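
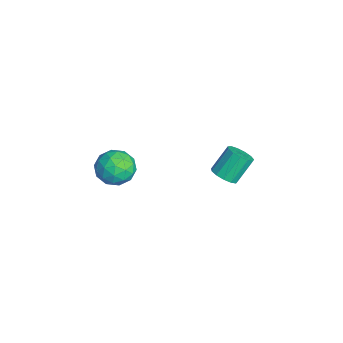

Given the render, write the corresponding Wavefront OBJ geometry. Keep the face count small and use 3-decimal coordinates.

v 1.943 3.078 -4.22
v 2.702 2.903 -3.811
v 2.176 3.948 -2.39
v 1.417 4.122 -2.8
v 2.78 3.311 -4.082
v 2.254 4.355 -2.661
v 2.592 3.645 -4.397
v 2.066 4.689 -2.976
v 2.198 3.799 -4.656
v 1.672 4.843 -3.235
v 1.723 3.724 -4.776
v 1.197 4.768 -3.356
v 1.318 3.443 -4.721
v 0.792 4.488 -3.3
v 1.111 3.047 -4.506
v 0.585 4.092 -3.085
v 1.168 2.661 -4.201
v 0.642 3.705 -2.78
v 1.472 2.407 -3.902
v 0.945 3.451 -2.481
v 1.924 2.366 -3.704
v 1.398 3.41 -2.283
v 2.383 2.551 -3.67
v 1.857 3.595 -2.249
v 3.63 -2.296 -0.802
v 4.396 -2.939 -1.519
v 3.584 -3.801 0.499
v 4.35 -4.444 -0.218
v 4.755 -3.444 0.373
v 4.783 -2.513 -0.432
v 3.197 -4.227 -0.588
v 3.225 -3.296 -1.393
v 4.128 -4.132 -1.387
v 5.091 -3.649 -0.793
v 2.889 -3.091 -0.227
v 3.852 -2.608 0.367
v 4.017 -2.485 -1.275
v 3.963 -4.255 0.255
v 4.201 -3.667 0.602
v 4.651 -4.045 0.181
v 4.245 -2.235 -0.636
v 4.695 -2.613 -1.057
v 4.906 -2.91 0.055
v 3.285 -4.127 0.037
v 3.735 -4.505 -0.384
v 3.329 -2.695 -1.201
v 3.779 -3.073 -1.622
v 3.074 -3.83 -1.075
v 4.31 -3.565 -1.619
v 4.282 -4.45 -0.853
v 3.605 -4.322 -1.071
v 3.622 -3.775 -1.544
v 4.875 -3.28 -1.27
v 4.848 -4.165 -0.504
v 5.086 -3.577 -0.158
v 5.103 -3.03 -0.63
v 4.718 -3.982 -1.192
v 3.132 -2.575 -0.516
v 3.105 -3.46 0.25
v 2.877 -3.71 -0.39
v 2.894 -3.163 -0.862
v 3.698 -2.29 -0.167
v 3.67 -3.175 0.599
v 4.358 -2.965 0.524
v 4.375 -2.418 0.051
v 3.262 -2.758 0.172
f 2 1 5
f 2 5 3
f 3 5 6
f 3 6 4
f 5 1 7
f 5 7 6
f 6 7 8
f 6 8 4
f 7 1 9
f 7 9 8
f 8 9 10
f 8 10 4
f 9 1 11
f 9 11 10
f 10 11 12
f 10 12 4
f 11 1 13
f 11 13 12
f 12 13 14
f 12 14 4
f 13 1 15
f 13 15 14
f 14 15 16
f 14 16 4
f 15 1 17
f 15 17 16
f 16 17 18
f 16 18 4
f 17 1 19
f 17 19 18
f 18 19 20
f 18 20 4
f 19 1 21
f 19 21 20
f 20 21 22
f 20 22 4
f 21 1 23
f 21 23 22
f 22 23 24
f 22 24 4
f 23 1 2
f 23 2 24
f 24 2 3
f 24 3 4
f 25 62 41
f 62 36 65
f 41 65 30
f 62 65 41
f 25 41 37
f 41 30 42
f 37 42 26
f 41 42 37
f 25 37 46
f 37 26 47
f 46 47 32
f 37 47 46
f 25 46 58
f 46 32 61
f 58 61 35
f 46 61 58
f 25 58 62
f 58 35 66
f 62 66 36
f 58 66 62
f 26 42 53
f 42 30 56
f 53 56 34
f 42 56 53
f 30 65 43
f 65 36 64
f 43 64 29
f 65 64 43
f 36 66 63
f 66 35 59
f 63 59 27
f 66 59 63
f 35 61 60
f 61 32 48
f 60 48 31
f 61 48 60
f 32 47 52
f 47 26 49
f 52 49 33
f 47 49 52
f 28 54 40
f 54 34 55
f 40 55 29
f 54 55 40
f 28 40 38
f 40 29 39
f 38 39 27
f 40 39 38
f 28 38 45
f 38 27 44
f 45 44 31
f 38 44 45
f 28 45 50
f 45 31 51
f 50 51 33
f 45 51 50
f 28 50 54
f 50 33 57
f 54 57 34
f 50 57 54
f 29 55 43
f 55 34 56
f 43 56 30
f 55 56 43
f 27 39 63
f 39 29 64
f 63 64 36
f 39 64 63
f 31 44 60
f 44 27 59
f 60 59 35
f 44 59 60
f 33 51 52
f 51 31 48
f 52 48 32
f 51 48 52
f 34 57 53
f 57 33 49
f 53 49 26
f 57 49 53



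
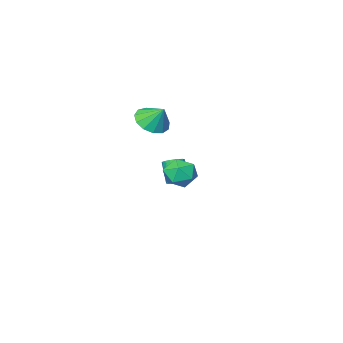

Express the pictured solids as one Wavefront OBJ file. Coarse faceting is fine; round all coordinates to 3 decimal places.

v 3.759 3.974 2.725
v 4.542 3.568 2.524
v 3.158 2.672 3.016
v 3.941 2.266 2.815
v 3.874 2.777 3.558
v 4.245 3.581 3.379
v 3.455 2.659 2.161
v 3.826 3.463 1.982
v 4.354 2.755 2.176
v 4.613 2.828 3.039
v 3.087 3.412 2.501
v 3.346 3.485 3.364
v 0.356 -2.673 -0.986
v 0.777 -2.359 -0.717
v 0.584 -3.093 0.436
v 0.164 -3.407 0.166
v 0.575 -2.228 -0.667
v 0.383 -2.962 0.486
v 0.336 -2.174 -0.672
v 0.144 -2.908 0.481
v 0.1 -2.206 -0.732
v -0.092 -2.94 0.421
v -0.091 -2.319 -0.836
v -0.283 -3.053 0.317
v -0.205 -2.493 -0.966
v -0.398 -3.227 0.187
v -0.223 -2.698 -1.099
v -0.415 -3.432 0.054
v -0.14 -2.899 -1.213
v -0.332 -3.633 -0.06
v 0.029 -3.061 -1.288
v -0.163 -3.795 -0.135
v 0.254 -3.156 -1.31
v 0.062 -3.889 -0.158
v 0.497 -3.167 -1.277
v 0.305 -3.901 -0.124
v 0.716 -3.093 -1.194
v 0.523 -3.826 -0.041
v 0.872 -2.946 -1.074
v 0.68 -3.68 0.079
v 0.939 -2.752 -0.94
v 0.747 -3.486 0.213
v 0.905 -2.545 -0.813
v 0.713 -3.278 0.34
v 1.475 -3.285 3.325
v 2.449 -3.177 3.464
v 1.245 -2.515 4.335
v 2.294 -2.769 3.118
v 1.878 -2.524 2.837
v 1.335 -2.521 2.711
v 0.836 -2.76 2.78
v 0.539 -3.166 3.023
v 0.54 -3.61 3.361
v 0.838 -3.95 3.688
v 1.337 -4.079 3.899
v 1.88 -3.956 3.929
v 2.295 -3.62 3.767
f 1 12 6
f 1 6 2
f 1 2 8
f 1 8 11
f 1 11 12
f 2 6 10
f 6 12 5
f 12 11 3
f 11 8 7
f 8 2 9
f 4 10 5
f 4 5 3
f 4 3 7
f 4 7 9
f 4 9 10
f 5 10 6
f 3 5 12
f 7 3 11
f 9 7 8
f 10 9 2
f 14 13 17
f 14 17 15
f 15 17 18
f 15 18 16
f 17 13 19
f 17 19 18
f 18 19 20
f 18 20 16
f 19 13 21
f 19 21 20
f 20 21 22
f 20 22 16
f 21 13 23
f 21 23 22
f 22 23 24
f 22 24 16
f 23 13 25
f 23 25 24
f 24 25 26
f 24 26 16
f 25 13 27
f 25 27 26
f 26 27 28
f 26 28 16
f 27 13 29
f 27 29 28
f 28 29 30
f 28 30 16
f 29 13 31
f 29 31 30
f 30 31 32
f 30 32 16
f 31 13 33
f 31 33 32
f 32 33 34
f 32 34 16
f 33 13 35
f 33 35 34
f 34 35 36
f 34 36 16
f 35 13 37
f 35 37 36
f 36 37 38
f 36 38 16
f 37 13 39
f 37 39 38
f 38 39 40
f 38 40 16
f 39 13 41
f 39 41 40
f 40 41 42
f 40 42 16
f 41 13 43
f 41 43 42
f 42 43 44
f 42 44 16
f 43 13 14
f 43 14 44
f 44 14 15
f 44 15 16
f 46 45 48
f 46 48 47
f 48 45 49
f 48 49 47
f 49 45 50
f 49 50 47
f 50 45 51
f 50 51 47
f 51 45 52
f 51 52 47
f 52 45 53
f 52 53 47
f 53 45 54
f 53 54 47
f 54 45 55
f 54 55 47
f 55 45 56
f 55 56 47
f 56 45 57
f 56 57 47
f 57 45 46
f 57 46 47



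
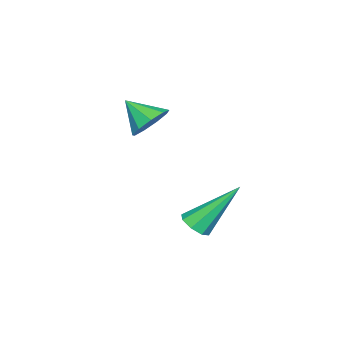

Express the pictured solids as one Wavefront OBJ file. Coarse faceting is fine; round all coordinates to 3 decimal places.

v -3.903 -2.54 2.184
v -3.322 -2.223 2.652
v -3.997 -3.54 2.976
v -3.819 -2.044 2.819
v -4.355 -2.097 2.689
v -4.68 -2.357 2.322
v -4.641 -2.702 1.891
v -4.256 -2.972 1.597
v -3.707 -3.039 1.577
v -3.249 -2.873 1.841
v -3.097 -2.551 2.265
v -0.782 0.628 -0.157
v -0.402 0.381 0.205
v -1.558 1.772 1.437
v -0.243 0.751 0.017
v -0.4 1.048 -0.273
v -0.781 1.099 -0.495
v -1.162 0.874 -0.519
v -1.321 0.505 -0.331
v -1.165 0.207 -0.041
v -0.784 0.156 0.181
f 2 1 4
f 2 4 3
f 4 1 5
f 4 5 3
f 5 1 6
f 5 6 3
f 6 1 7
f 6 7 3
f 7 1 8
f 7 8 3
f 8 1 9
f 8 9 3
f 9 1 10
f 9 10 3
f 10 1 11
f 10 11 3
f 11 1 2
f 11 2 3
f 13 12 15
f 13 15 14
f 15 12 16
f 15 16 14
f 16 12 17
f 16 17 14
f 17 12 18
f 17 18 14
f 18 12 19
f 18 19 14
f 19 12 20
f 19 20 14
f 20 12 21
f 20 21 14
f 21 12 13
f 21 13 14



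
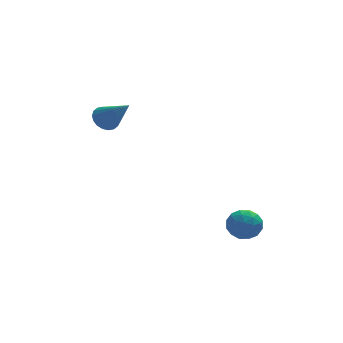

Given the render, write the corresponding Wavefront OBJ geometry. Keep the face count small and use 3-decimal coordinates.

v -3.357 4.072 2.195
v -3.059 3.679 1.657
v -2.523 2.828 3.565
v -2.83 3.901 1.719
v -2.706 4.157 1.876
v -2.71 4.396 2.096
v -2.843 4.571 2.335
v -3.077 4.647 2.547
v -3.367 4.609 2.689
v -3.655 4.465 2.733
v -3.884 4.243 2.671
v -4.008 3.987 2.514
v -4.003 3.748 2.294
v -3.871 3.573 2.054
v -3.636 3.497 1.843
v -3.347 3.535 1.701
v 1.096 -1.547 -1.512
v 1.923 -1.368 -1.724
v 1.157 -2.732 -2.276
v 1.984 -2.553 -2.488
v 1.781 -2.771 -1.668
v 1.743 -2.039 -1.195
v 1.337 -2.061 -2.805
v 1.299 -1.329 -2.332
v 2.072 -1.686 -2.523
v 2.347 -2.125 -1.82
v 0.733 -1.975 -2.18
v 1.008 -2.414 -1.477
v 1.504 -1.353 -1.551
v 1.576 -2.747 -2.449
v 1.456 -2.875 -1.967
v 1.943 -2.77 -2.092
v 1.398 -1.747 -1.24
v 1.885 -1.642 -1.365
v 1.801 -2.467 -1.332
v 1.195 -2.458 -2.635
v 1.682 -2.353 -2.76
v 1.137 -1.33 -1.908
v 1.624 -1.225 -2.033
v 1.279 -1.633 -2.668
v 2.078 -1.435 -2.145
v 2.114 -2.132 -2.594
v 1.733 -1.843 -2.78
v 1.711 -1.412 -2.502
v 2.24 -1.693 -1.732
v 2.275 -2.39 -2.181
v 2.156 -2.518 -1.699
v 2.134 -2.087 -1.421
v 2.327 -1.88 -2.201
v 0.805 -1.71 -1.819
v 0.84 -2.407 -2.268
v 0.946 -2.013 -2.579
v 0.924 -1.582 -2.301
v 0.966 -1.968 -1.406
v 1.002 -2.665 -1.855
v 1.369 -2.688 -1.498
v 1.347 -2.257 -1.22
v 0.753 -2.22 -1.799
f 2 1 4
f 2 4 3
f 4 1 5
f 4 5 3
f 5 1 6
f 5 6 3
f 6 1 7
f 6 7 3
f 7 1 8
f 7 8 3
f 8 1 9
f 8 9 3
f 9 1 10
f 9 10 3
f 10 1 11
f 10 11 3
f 11 1 12
f 11 12 3
f 12 1 13
f 12 13 3
f 13 1 14
f 13 14 3
f 14 1 15
f 14 15 3
f 15 1 16
f 15 16 3
f 16 1 2
f 16 2 3
f 17 54 33
f 54 28 57
f 33 57 22
f 54 57 33
f 17 33 29
f 33 22 34
f 29 34 18
f 33 34 29
f 17 29 38
f 29 18 39
f 38 39 24
f 29 39 38
f 17 38 50
f 38 24 53
f 50 53 27
f 38 53 50
f 17 50 54
f 50 27 58
f 54 58 28
f 50 58 54
f 18 34 45
f 34 22 48
f 45 48 26
f 34 48 45
f 22 57 35
f 57 28 56
f 35 56 21
f 57 56 35
f 28 58 55
f 58 27 51
f 55 51 19
f 58 51 55
f 27 53 52
f 53 24 40
f 52 40 23
f 53 40 52
f 24 39 44
f 39 18 41
f 44 41 25
f 39 41 44
f 20 46 32
f 46 26 47
f 32 47 21
f 46 47 32
f 20 32 30
f 32 21 31
f 30 31 19
f 32 31 30
f 20 30 37
f 30 19 36
f 37 36 23
f 30 36 37
f 20 37 42
f 37 23 43
f 42 43 25
f 37 43 42
f 20 42 46
f 42 25 49
f 46 49 26
f 42 49 46
f 21 47 35
f 47 26 48
f 35 48 22
f 47 48 35
f 19 31 55
f 31 21 56
f 55 56 28
f 31 56 55
f 23 36 52
f 36 19 51
f 52 51 27
f 36 51 52
f 25 43 44
f 43 23 40
f 44 40 24
f 43 40 44
f 26 49 45
f 49 25 41
f 45 41 18
f 49 41 45



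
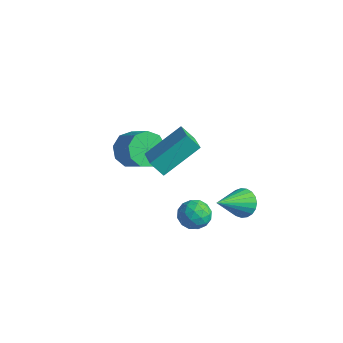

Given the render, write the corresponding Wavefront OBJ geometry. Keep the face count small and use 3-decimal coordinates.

v 2.026 2.657 -0.535
v 2.475 3.21 -0.919
v 2.285 1.79 -1.481
v 2.734 2.343 -1.865
v 2.989 2.031 -1.163
v 2.829 2.567 -0.578
v 1.931 2.433 -1.822
v 1.771 2.969 -1.237
v 2.416 3.072 -1.714
v 3.071 2.823 -1.307
v 1.689 2.177 -1.093
v 2.344 1.928 -0.686
v 2.227 3.01 -0.643
v 2.533 1.99 -1.757
v 2.682 1.807 -1.344
v 2.947 2.132 -1.569
v 2.436 2.632 -0.443
v 2.7 2.957 -0.669
v 3.002 2.264 -0.813
v 2.06 2.043 -1.731
v 2.324 2.368 -1.957
v 1.813 2.868 -0.831
v 2.078 3.193 -1.056
v 1.758 2.736 -1.587
v 2.457 3.254 -1.337
v 2.61 2.744 -1.893
v 2.137 2.797 -1.868
v 2.043 3.112 -1.524
v 2.842 3.108 -1.097
v 2.994 2.598 -1.654
v 3.144 2.414 -1.241
v 3.05 2.729 -0.897
v 2.807 3.026 -1.565
v 1.766 2.402 -0.746
v 1.918 1.892 -1.303
v 1.71 2.271 -1.503
v 1.616 2.586 -1.159
v 2.15 2.256 -0.507
v 2.303 1.746 -1.063
v 2.717 1.888 -0.876
v 2.623 2.203 -0.532
v 1.953 1.974 -0.835
v -2.568 3.662 -0.738
v -1.988 3.464 -1.476
v -0.811 3.279 -0.5
v -1.392 3.478 0.238
v -1.986 4.109 -1.356
v -0.809 3.925 -0.38
v -2.257 4.546 -0.947
v -1.08 4.361 0.029
v -2.674 4.569 -0.44
v -1.497 4.384 0.536
v -3.041 4.167 -0.072
v -1.864 3.983 0.903
v -3.188 3.53 -0.016
v -2.011 3.345 0.96
v -3.044 2.954 -0.298
v -1.867 2.77 0.678
v -2.678 2.71 -0.785
v -1.501 2.525 0.191
v -2.261 2.911 -1.251
v -1.084 2.727 -0.275
v 0.272 1.917 1.524
v 0.854 3.645 2.682
v -0.775 2.677 0.916
v -0.193 4.405 2.074
v 0.853 2.175 0.846
v 1.435 3.903 2.004
v -0.194 2.935 0.238
v 0.388 4.663 1.396
v 3.462 4.46 -1.086
v 3.779 4.034 -1.63
v 3.318 2.88 0.066
v 4.031 4.13 -1.467
v 4.186 4.283 -1.237
v 4.215 4.467 -0.982
v 4.114 4.649 -0.744
v 3.901 4.799 -0.566
v 3.611 4.89 -0.478
v 3.296 4.907 -0.494
v 3.01 4.846 -0.613
v 2.802 4.718 -0.814
v 2.708 4.546 -1.062
v 2.744 4.359 -1.314
v 2.905 4.189 -1.526
v 3.162 4.066 -1.663
v 3.471 4.011 -1.7
f 1 38 17
f 38 12 41
f 17 41 6
f 38 41 17
f 1 17 13
f 17 6 18
f 13 18 2
f 17 18 13
f 1 13 22
f 13 2 23
f 22 23 8
f 13 23 22
f 1 22 34
f 22 8 37
f 34 37 11
f 22 37 34
f 1 34 38
f 34 11 42
f 38 42 12
f 34 42 38
f 2 18 29
f 18 6 32
f 29 32 10
f 18 32 29
f 6 41 19
f 41 12 40
f 19 40 5
f 41 40 19
f 12 42 39
f 42 11 35
f 39 35 3
f 42 35 39
f 11 37 36
f 37 8 24
f 36 24 7
f 37 24 36
f 8 23 28
f 23 2 25
f 28 25 9
f 23 25 28
f 4 30 16
f 30 10 31
f 16 31 5
f 30 31 16
f 4 16 14
f 16 5 15
f 14 15 3
f 16 15 14
f 4 14 21
f 14 3 20
f 21 20 7
f 14 20 21
f 4 21 26
f 21 7 27
f 26 27 9
f 21 27 26
f 4 26 30
f 26 9 33
f 30 33 10
f 26 33 30
f 5 31 19
f 31 10 32
f 19 32 6
f 31 32 19
f 3 15 39
f 15 5 40
f 39 40 12
f 15 40 39
f 7 20 36
f 20 3 35
f 36 35 11
f 20 35 36
f 9 27 28
f 27 7 24
f 28 24 8
f 27 24 28
f 10 33 29
f 33 9 25
f 29 25 2
f 33 25 29
f 44 43 47
f 44 47 45
f 45 47 48
f 45 48 46
f 47 43 49
f 47 49 48
f 48 49 50
f 48 50 46
f 49 43 51
f 49 51 50
f 50 51 52
f 50 52 46
f 51 43 53
f 51 53 52
f 52 53 54
f 52 54 46
f 53 43 55
f 53 55 54
f 54 55 56
f 54 56 46
f 55 43 57
f 55 57 56
f 56 57 58
f 56 58 46
f 57 43 59
f 57 59 58
f 58 59 60
f 58 60 46
f 59 43 61
f 59 61 60
f 60 61 62
f 60 62 46
f 61 43 44
f 61 44 62
f 62 44 45
f 62 45 46
f 64 66 63
f 67 64 63
f 63 66 65
f 65 67 63
f 64 70 66
f 68 64 67
f 68 70 64
f 66 70 65
f 69 67 65
f 65 70 69
f 69 68 67
f 70 68 69
f 72 71 74
f 72 74 73
f 74 71 75
f 74 75 73
f 75 71 76
f 75 76 73
f 76 71 77
f 76 77 73
f 77 71 78
f 77 78 73
f 78 71 79
f 78 79 73
f 79 71 80
f 79 80 73
f 80 71 81
f 80 81 73
f 81 71 82
f 81 82 73
f 82 71 83
f 82 83 73
f 83 71 84
f 83 84 73
f 84 71 85
f 84 85 73
f 85 71 86
f 85 86 73
f 86 71 87
f 86 87 73
f 87 71 72
f 87 72 73



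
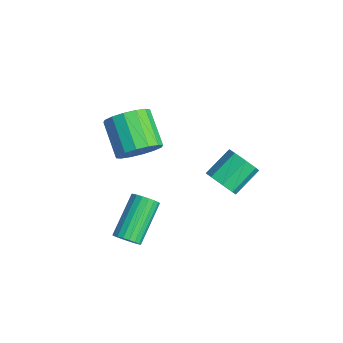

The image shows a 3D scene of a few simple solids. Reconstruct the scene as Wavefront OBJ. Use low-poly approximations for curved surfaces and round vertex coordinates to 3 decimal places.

v -1.422 -2.429 2.085
v -1.021 -1.821 2.663
v -2.417 -1.823 3.633
v -2.818 -2.431 3.055
v -1.248 -1.551 2.336
v -2.645 -1.552 3.306
v -1.522 -1.516 1.942
v -2.919 -1.517 2.912
v -1.769 -1.726 1.586
v -3.166 -1.727 2.556
v -1.923 -2.124 1.364
v -3.319 -2.126 2.333
v -1.943 -2.604 1.335
v -3.339 -2.606 2.304
v -1.823 -3.037 1.507
v -3.219 -3.039 2.477
v -1.595 -3.308 1.834
v -2.992 -3.309 2.804
v -1.321 -3.343 2.228
v -2.718 -3.344 3.198
v -1.074 -3.133 2.584
v -2.471 -3.134 3.554
v -0.921 -2.734 2.807
v -2.317 -2.736 3.776
v -0.901 -2.254 2.836
v -2.297 -2.256 3.805
v -0.335 -3.394 -2.144
v 0.073 -3.423 -1.733
v -1.016 -2.235 -0.566
v -1.425 -2.206 -0.976
v 0.147 -3.218 -1.872
v -0.943 -2.031 -0.705
v 0.124 -3.049 -2.066
v -0.965 -1.861 -0.898
v 0.011 -2.947 -2.274
v -1.078 -1.76 -1.107
v -0.17 -2.934 -2.457
v -1.26 -1.747 -1.29
v -0.385 -3.012 -2.578
v -1.475 -1.825 -1.411
v -0.589 -3.166 -2.613
v -1.679 -1.979 -1.445
v -0.744 -3.365 -2.554
v -1.833 -2.177 -1.387
v -0.817 -3.569 -2.415
v -1.907 -2.382 -1.248
v -0.795 -3.739 -2.222
v -1.884 -2.551 -1.054
v -0.682 -3.84 -2.013
v -1.771 -2.653 -0.846
v -0.5 -3.853 -1.83
v -1.59 -2.666 -0.663
v -0.285 -3.775 -1.709
v -1.375 -2.588 -0.542
v -0.081 -3.621 -1.675
v -1.171 -2.434 -0.507
v -0.227 0.405 0.16
v 0.483 0.59 0.249
v 0.098 1.701 1.009
v -0.613 1.515 0.92
v 0.254 0.826 -0.212
v -0.131 1.937 0.548
v -0.257 0.815 -0.455
v -0.642 1.926 0.305
v -0.751 0.564 -0.338
v -1.136 1.675 0.422
v -0.938 0.219 0.071
v -1.323 1.33 0.831
v -0.709 -0.017 0.532
v -1.094 1.094 1.292
v -0.198 -0.006 0.775
v -0.583 1.105 1.535
v 0.296 0.245 0.658
v -0.089 1.356 1.418
f 2 1 5
f 2 5 3
f 3 5 6
f 3 6 4
f 5 1 7
f 5 7 6
f 6 7 8
f 6 8 4
f 7 1 9
f 7 9 8
f 8 9 10
f 8 10 4
f 9 1 11
f 9 11 10
f 10 11 12
f 10 12 4
f 11 1 13
f 11 13 12
f 12 13 14
f 12 14 4
f 13 1 15
f 13 15 14
f 14 15 16
f 14 16 4
f 15 1 17
f 15 17 16
f 16 17 18
f 16 18 4
f 17 1 19
f 17 19 18
f 18 19 20
f 18 20 4
f 19 1 21
f 19 21 20
f 20 21 22
f 20 22 4
f 21 1 23
f 21 23 22
f 22 23 24
f 22 24 4
f 23 1 25
f 23 25 24
f 24 25 26
f 24 26 4
f 25 1 2
f 25 2 26
f 26 2 3
f 26 3 4
f 28 27 31
f 28 31 29
f 29 31 32
f 29 32 30
f 31 27 33
f 31 33 32
f 32 33 34
f 32 34 30
f 33 27 35
f 33 35 34
f 34 35 36
f 34 36 30
f 35 27 37
f 35 37 36
f 36 37 38
f 36 38 30
f 37 27 39
f 37 39 38
f 38 39 40
f 38 40 30
f 39 27 41
f 39 41 40
f 40 41 42
f 40 42 30
f 41 27 43
f 41 43 42
f 42 43 44
f 42 44 30
f 43 27 45
f 43 45 44
f 44 45 46
f 44 46 30
f 45 27 47
f 45 47 46
f 46 47 48
f 46 48 30
f 47 27 49
f 47 49 48
f 48 49 50
f 48 50 30
f 49 27 51
f 49 51 50
f 50 51 52
f 50 52 30
f 51 27 53
f 51 53 52
f 52 53 54
f 52 54 30
f 53 27 55
f 53 55 54
f 54 55 56
f 54 56 30
f 55 27 28
f 55 28 56
f 56 28 29
f 56 29 30
f 58 57 61
f 58 61 59
f 59 61 62
f 59 62 60
f 61 57 63
f 61 63 62
f 62 63 64
f 62 64 60
f 63 57 65
f 63 65 64
f 64 65 66
f 64 66 60
f 65 57 67
f 65 67 66
f 66 67 68
f 66 68 60
f 67 57 69
f 67 69 68
f 68 69 70
f 68 70 60
f 69 57 71
f 69 71 70
f 70 71 72
f 70 72 60
f 71 57 73
f 71 73 72
f 72 73 74
f 72 74 60
f 73 57 58
f 73 58 74
f 74 58 59
f 74 59 60



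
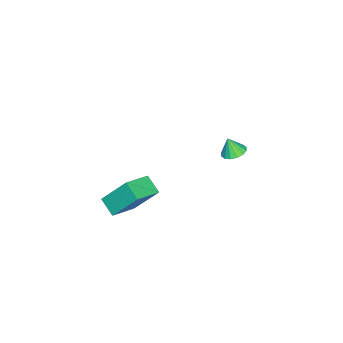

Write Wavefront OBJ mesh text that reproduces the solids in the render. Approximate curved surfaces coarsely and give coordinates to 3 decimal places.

v 3.275 -2.953 -2.989
v 3.08 -1.728 -1.42
v 1.837 -2.444 -3.564
v 1.643 -1.219 -1.995
v 3.777 -2.161 -3.545
v 3.583 -0.936 -1.976
v 2.34 -1.652 -4.12
v 2.145 -0.427 -2.551
v -3.748 1.206 -3.994
v -3.113 0.956 -4.095
v -3.732 0.854 -3.026
v -3.063 1.289 -3.975
v -3.197 1.599 -3.86
v -3.478 1.804 -3.78
v -3.832 1.849 -3.759
v -4.163 1.722 -3.8
v -4.383 1.456 -3.893
v -4.432 1.123 -4.013
v -4.299 0.813 -4.128
v -4.017 0.608 -4.207
v -3.663 0.563 -4.229
v -3.332 0.69 -4.188
f 2 4 1
f 5 2 1
f 1 4 3
f 3 5 1
f 2 8 4
f 6 2 5
f 6 8 2
f 4 8 3
f 7 5 3
f 3 8 7
f 7 6 5
f 8 6 7
f 10 9 12
f 10 12 11
f 12 9 13
f 12 13 11
f 13 9 14
f 13 14 11
f 14 9 15
f 14 15 11
f 15 9 16
f 15 16 11
f 16 9 17
f 16 17 11
f 17 9 18
f 17 18 11
f 18 9 19
f 18 19 11
f 19 9 20
f 19 20 11
f 20 9 21
f 20 21 11
f 21 9 22
f 21 22 11
f 22 9 10
f 22 10 11



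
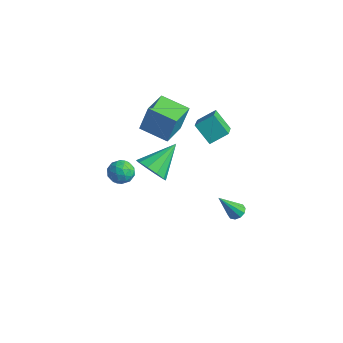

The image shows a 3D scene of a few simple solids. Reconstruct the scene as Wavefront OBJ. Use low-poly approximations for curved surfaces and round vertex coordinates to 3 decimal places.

v 0.416 -2.783 1.016
v 1.346 -2.822 1.017
v 0.484 -1.117 2.064
v 1.18 -2.524 0.554
v 0.724 -2.325 0.267
v 0.149 -2.302 0.267
v -0.323 -2.462 0.552
v -0.513 -2.745 1.015
v -0.348 -3.043 1.478
v 0.109 -3.242 1.765
v 0.683 -3.265 1.765
v 1.156 -3.105 1.48
v 1.95 1.801 -4.562
v 2.445 1.867 -4.386
v 1.53 0.879 -3.038
v 2.266 2.121 -4.281
v 1.966 2.253 -4.284
v 1.66 2.212 -4.393
v 1.464 2.014 -4.566
v 1.454 1.736 -4.738
v 1.633 1.482 -4.842
v 1.933 1.35 -4.84
v 2.239 1.391 -4.731
v 2.435 1.588 -4.557
v 0.727 -0.062 3.004
v 1.195 0.783 3.572
v -0.202 1.071 2.084
v 0.266 1.916 2.651
v 1.694 0.004 2.109
v 2.162 0.849 2.676
v 0.765 1.137 1.188
v 1.233 1.982 1.756
v -2.643 -2.293 -0.829
v -2.056 -1.85 -1.008
v -1.904 -3.27 -0.832
v -1.317 -2.827 -1.011
v -1.635 -2.775 -0.326
v -2.092 -2.172 -0.324
v -1.868 -2.948 -1.516
v -2.325 -2.345 -1.514
v -1.577 -2.254 -1.433
v -1.434 -2.147 -0.697
v -2.526 -2.973 -1.143
v -2.383 -2.866 -0.407
v -2.414 -1.986 -0.919
v -1.546 -3.134 -0.921
v -1.733 -3.104 -0.519
v -1.388 -2.843 -0.624
v -2.435 -2.175 -0.516
v -2.091 -1.914 -0.622
v -1.843 -2.458 -0.22
v -1.869 -3.206 -1.218
v -1.525 -2.945 -1.324
v -2.572 -2.277 -1.216
v -2.227 -2.016 -1.321
v -2.117 -2.662 -1.62
v -1.788 -1.963 -1.273
v -1.354 -2.537 -1.275
v -1.678 -2.609 -1.572
v -1.946 -2.254 -1.571
v -1.704 -1.9 -0.841
v -1.269 -2.474 -0.842
v -1.456 -2.444 -0.44
v -1.725 -2.089 -0.439
v -1.422 -2.138 -1.09
v -2.691 -2.646 -0.998
v -2.256 -3.22 -0.999
v -2.235 -3.031 -1.401
v -2.504 -2.676 -1.4
v -2.606 -2.583 -0.565
v -2.172 -3.157 -0.567
v -2.014 -2.866 -0.269
v -2.282 -2.511 -0.268
v -2.538 -2.982 -0.75
v -1.846 -1.373 1.938
v -1.564 -1.022 3.494
v -2.374 0.077 1.706
v -2.092 0.428 3.263
v -0.348 -0.888 1.557
v -0.066 -0.537 3.114
v -0.876 0.562 1.326
v -0.594 0.913 2.882
f 2 1 4
f 2 4 3
f 4 1 5
f 4 5 3
f 5 1 6
f 5 6 3
f 6 1 7
f 6 7 3
f 7 1 8
f 7 8 3
f 8 1 9
f 8 9 3
f 9 1 10
f 9 10 3
f 10 1 11
f 10 11 3
f 11 1 12
f 11 12 3
f 12 1 2
f 12 2 3
f 14 13 16
f 14 16 15
f 16 13 17
f 16 17 15
f 17 13 18
f 17 18 15
f 18 13 19
f 18 19 15
f 19 13 20
f 19 20 15
f 20 13 21
f 20 21 15
f 21 13 22
f 21 22 15
f 22 13 23
f 22 23 15
f 23 13 24
f 23 24 15
f 24 13 14
f 24 14 15
f 26 28 25
f 29 26 25
f 25 28 27
f 27 29 25
f 26 32 28
f 30 26 29
f 30 32 26
f 28 32 27
f 31 29 27
f 27 32 31
f 31 30 29
f 32 30 31
f 33 70 49
f 70 44 73
f 49 73 38
f 70 73 49
f 33 49 45
f 49 38 50
f 45 50 34
f 49 50 45
f 33 45 54
f 45 34 55
f 54 55 40
f 45 55 54
f 33 54 66
f 54 40 69
f 66 69 43
f 54 69 66
f 33 66 70
f 66 43 74
f 70 74 44
f 66 74 70
f 34 50 61
f 50 38 64
f 61 64 42
f 50 64 61
f 38 73 51
f 73 44 72
f 51 72 37
f 73 72 51
f 44 74 71
f 74 43 67
f 71 67 35
f 74 67 71
f 43 69 68
f 69 40 56
f 68 56 39
f 69 56 68
f 40 55 60
f 55 34 57
f 60 57 41
f 55 57 60
f 36 62 48
f 62 42 63
f 48 63 37
f 62 63 48
f 36 48 46
f 48 37 47
f 46 47 35
f 48 47 46
f 36 46 53
f 46 35 52
f 53 52 39
f 46 52 53
f 36 53 58
f 53 39 59
f 58 59 41
f 53 59 58
f 36 58 62
f 58 41 65
f 62 65 42
f 58 65 62
f 37 63 51
f 63 42 64
f 51 64 38
f 63 64 51
f 35 47 71
f 47 37 72
f 71 72 44
f 47 72 71
f 39 52 68
f 52 35 67
f 68 67 43
f 52 67 68
f 41 59 60
f 59 39 56
f 60 56 40
f 59 56 60
f 42 65 61
f 65 41 57
f 61 57 34
f 65 57 61
f 76 78 75
f 79 76 75
f 75 78 77
f 77 79 75
f 76 82 78
f 80 76 79
f 80 82 76
f 78 82 77
f 81 79 77
f 77 82 81
f 81 80 79
f 82 80 81



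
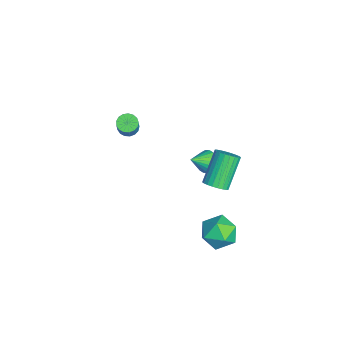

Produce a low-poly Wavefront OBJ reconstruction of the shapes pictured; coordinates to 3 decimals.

v -3.937 2.751 -4.392
v -3.184 2.991 -4.52
v -3.483 1.749 -3.608
v -3.278 3.175 -4.23
v -3.502 3.276 -3.973
v -3.812 3.272 -3.798
v -4.147 3.165 -3.741
v -4.44 2.976 -3.813
v -4.634 2.743 -3.999
v -4.689 2.511 -4.264
v -4.595 2.326 -4.553
v -4.371 2.226 -4.811
v -4.061 2.229 -4.986
v -3.726 2.336 -5.043
v -3.433 2.525 -4.971
v -3.24 2.759 -4.785
v -1.931 -1.946 1.664
v -1.476 -1.603 1.396
v -0.673 -1.69 2.648
v -1.129 -2.034 2.916
v -1.655 -1.398 1.525
v -0.852 -1.485 2.777
v -1.897 -1.318 1.686
v -1.095 -1.405 2.938
v -2.147 -1.382 1.841
v -1.345 -1.469 3.094
v -2.348 -1.575 1.956
v -1.545 -1.663 3.209
v -2.453 -1.854 2.004
v -1.651 -1.941 3.257
v -2.439 -2.154 1.974
v -1.636 -2.241 3.227
v -2.308 -2.406 1.873
v -1.506 -2.493 3.126
v -2.091 -2.553 1.724
v -1.289 -2.64 2.976
v -1.837 -2.561 1.561
v -1.035 -2.648 2.813
v -1.605 -2.428 1.421
v -0.803 -2.515 2.674
v -1.448 -2.185 1.338
v -0.646 -2.272 2.59
v -1.401 -1.887 1.328
v -0.599 -1.975 2.581
v 2.147 3.674 -4.126
v 2.918 3.709 -3.208
v 2.642 1.831 -4.472
v 3.413 1.866 -3.554
v 2.233 1.9 -3.348
v 1.926 3.039 -3.134
v 3.634 2.501 -4.546
v 3.327 3.64 -4.332
v 3.836 2.984 -3.468
v 2.97 2.612 -2.727
v 2.59 2.928 -4.953
v 1.724 2.556 -4.212
v 4.158 2.357 2.347
v 4.759 2.672 2.667
v 3.523 3.458 4.213
v 2.922 3.143 3.893
v 4.671 2.886 2.488
v 3.434 3.672 4.034
v 4.505 3.019 2.287
v 3.268 3.805 3.833
v 4.286 3.052 2.096
v 3.05 3.838 3.642
v 4.048 2.979 1.942
v 2.811 3.765 3.489
v 3.826 2.811 1.851
v 2.59 3.597 3.397
v 3.655 2.574 1.835
v 2.419 3.36 3.381
v 3.561 2.304 1.896
v 2.325 3.09 3.443
v 3.557 2.042 2.027
v 2.321 2.828 3.573
v 3.646 1.828 2.206
v 2.409 2.614 3.752
v 3.812 1.695 2.407
v 2.575 2.481 3.953
v 4.03 1.662 2.598
v 2.794 2.448 4.144
v 4.269 1.735 2.751
v 3.032 2.521 4.298
v 4.49 1.903 2.843
v 3.254 2.689 4.389
v 4.661 2.14 2.859
v 3.425 2.926 4.405
v 4.755 2.41 2.797
v 3.519 3.196 4.344
f 2 1 4
f 2 4 3
f 4 1 5
f 4 5 3
f 5 1 6
f 5 6 3
f 6 1 7
f 6 7 3
f 7 1 8
f 7 8 3
f 8 1 9
f 8 9 3
f 9 1 10
f 9 10 3
f 10 1 11
f 10 11 3
f 11 1 12
f 11 12 3
f 12 1 13
f 12 13 3
f 13 1 14
f 13 14 3
f 14 1 15
f 14 15 3
f 15 1 16
f 15 16 3
f 16 1 2
f 16 2 3
f 18 17 21
f 18 21 19
f 19 21 22
f 19 22 20
f 21 17 23
f 21 23 22
f 22 23 24
f 22 24 20
f 23 17 25
f 23 25 24
f 24 25 26
f 24 26 20
f 25 17 27
f 25 27 26
f 26 27 28
f 26 28 20
f 27 17 29
f 27 29 28
f 28 29 30
f 28 30 20
f 29 17 31
f 29 31 30
f 30 31 32
f 30 32 20
f 31 17 33
f 31 33 32
f 32 33 34
f 32 34 20
f 33 17 35
f 33 35 34
f 34 35 36
f 34 36 20
f 35 17 37
f 35 37 36
f 36 37 38
f 36 38 20
f 37 17 39
f 37 39 38
f 38 39 40
f 38 40 20
f 39 17 41
f 39 41 40
f 40 41 42
f 40 42 20
f 41 17 43
f 41 43 42
f 42 43 44
f 42 44 20
f 43 17 18
f 43 18 44
f 44 18 19
f 44 19 20
f 45 56 50
f 45 50 46
f 45 46 52
f 45 52 55
f 45 55 56
f 46 50 54
f 50 56 49
f 56 55 47
f 55 52 51
f 52 46 53
f 48 54 49
f 48 49 47
f 48 47 51
f 48 51 53
f 48 53 54
f 49 54 50
f 47 49 56
f 51 47 55
f 53 51 52
f 54 53 46
f 58 57 61
f 58 61 59
f 59 61 62
f 59 62 60
f 61 57 63
f 61 63 62
f 62 63 64
f 62 64 60
f 63 57 65
f 63 65 64
f 64 65 66
f 64 66 60
f 65 57 67
f 65 67 66
f 66 67 68
f 66 68 60
f 67 57 69
f 67 69 68
f 68 69 70
f 68 70 60
f 69 57 71
f 69 71 70
f 70 71 72
f 70 72 60
f 71 57 73
f 71 73 72
f 72 73 74
f 72 74 60
f 73 57 75
f 73 75 74
f 74 75 76
f 74 76 60
f 75 57 77
f 75 77 76
f 76 77 78
f 76 78 60
f 77 57 79
f 77 79 78
f 78 79 80
f 78 80 60
f 79 57 81
f 79 81 80
f 80 81 82
f 80 82 60
f 81 57 83
f 81 83 82
f 82 83 84
f 82 84 60
f 83 57 85
f 83 85 84
f 84 85 86
f 84 86 60
f 85 57 87
f 85 87 86
f 86 87 88
f 86 88 60
f 87 57 89
f 87 89 88
f 88 89 90
f 88 90 60
f 89 57 58
f 89 58 90
f 90 58 59
f 90 59 60



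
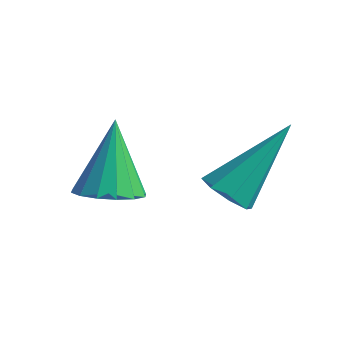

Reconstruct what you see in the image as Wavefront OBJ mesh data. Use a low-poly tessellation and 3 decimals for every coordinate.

v 2.09 -2.716 0.487
v 2.475 -3.149 0.758
v 2.63 -1.284 2.013
v 2.706 -2.878 0.422
v 2.576 -2.511 0.124
v 2.162 -2.264 0.039
v 1.706 -2.282 0.216
v 1.475 -2.553 0.553
v 1.605 -2.92 0.851
v 2.019 -3.167 0.936
v 0.041 -3.973 0.26
v 0.599 -4.378 0.625
v -0.421 -3.167 1.86
v 0.779 -4.037 0.505
v 0.761 -3.678 0.319
v 0.55 -3.399 0.118
v 0.202 -3.274 -0.046
v -0.188 -3.336 -0.127
v -0.517 -3.569 -0.105
v -0.697 -3.91 0.015
v -0.679 -4.268 0.201
v -0.468 -4.547 0.403
v -0.121 -4.672 0.566
v 0.27 -4.61 0.647
f 2 1 4
f 2 4 3
f 4 1 5
f 4 5 3
f 5 1 6
f 5 6 3
f 6 1 7
f 6 7 3
f 7 1 8
f 7 8 3
f 8 1 9
f 8 9 3
f 9 1 10
f 9 10 3
f 10 1 2
f 10 2 3
f 12 11 14
f 12 14 13
f 14 11 15
f 14 15 13
f 15 11 16
f 15 16 13
f 16 11 17
f 16 17 13
f 17 11 18
f 17 18 13
f 18 11 19
f 18 19 13
f 19 11 20
f 19 20 13
f 20 11 21
f 20 21 13
f 21 11 22
f 21 22 13
f 22 11 23
f 22 23 13
f 23 11 24
f 23 24 13
f 24 11 12
f 24 12 13



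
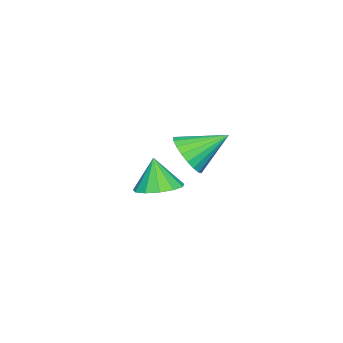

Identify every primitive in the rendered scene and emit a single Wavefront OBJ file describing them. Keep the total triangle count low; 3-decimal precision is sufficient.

v 1.723 -2.388 -1.613
v 2.471 -2.957 -1.599
v 1.437 -2.732 -0.287
v 2.642 -2.482 -1.439
v 2.521 -1.977 -1.334
v 2.147 -1.603 -1.318
v 1.638 -1.478 -1.396
v 1.156 -1.642 -1.542
v 0.854 -2.043 -1.711
v 0.828 -2.554 -1.849
v 1.087 -3.012 -1.912
v 1.547 -3.272 -1.88
v 2.063 -3.251 -1.764
v -2.671 -3.264 -2.327
v -2.115 -2.558 -2.831
v -3.489 -1.896 -1.313
v -2.465 -2.587 -3.075
v -2.851 -2.732 -3.191
v -3.206 -2.97 -3.156
v -3.468 -3.258 -2.979
v -3.592 -3.548 -2.689
v -3.557 -3.788 -2.336
v -3.369 -3.938 -1.982
v -3.059 -3.971 -1.687
v -2.683 -3.882 -1.503
v -2.304 -3.686 -1.462
v -1.989 -3.417 -1.57
v -1.792 -3.122 -1.809
v -1.746 -2.851 -2.138
v -1.86 -2.652 -2.499
f 2 1 4
f 2 4 3
f 4 1 5
f 4 5 3
f 5 1 6
f 5 6 3
f 6 1 7
f 6 7 3
f 7 1 8
f 7 8 3
f 8 1 9
f 8 9 3
f 9 1 10
f 9 10 3
f 10 1 11
f 10 11 3
f 11 1 12
f 11 12 3
f 12 1 13
f 12 13 3
f 13 1 2
f 13 2 3
f 15 14 17
f 15 17 16
f 17 14 18
f 17 18 16
f 18 14 19
f 18 19 16
f 19 14 20
f 19 20 16
f 20 14 21
f 20 21 16
f 21 14 22
f 21 22 16
f 22 14 23
f 22 23 16
f 23 14 24
f 23 24 16
f 24 14 25
f 24 25 16
f 25 14 26
f 25 26 16
f 26 14 27
f 26 27 16
f 27 14 28
f 27 28 16
f 28 14 29
f 28 29 16
f 29 14 30
f 29 30 16
f 30 14 15
f 30 15 16



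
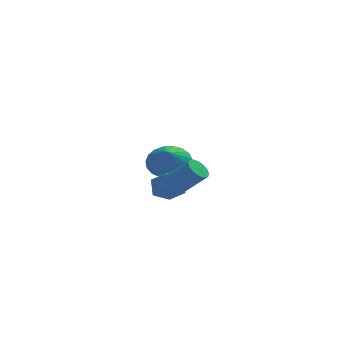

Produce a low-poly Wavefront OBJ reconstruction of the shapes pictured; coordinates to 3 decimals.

v -2.636 -0.385 -2.398
v -1.976 0.083 -2.21
v -1.884 -1.103 -3.25
v -1.224 -0.635 -3.062
v -1.539 -1.155 -2.497
v -2.004 -0.712 -1.97
v -1.856 -0.308 -3.49
v -2.321 0.135 -2.963
v -1.494 0.131 -2.884
v -1.298 -0.393 -2.27
v -2.562 -0.627 -3.19
v -2.366 -1.151 -2.576
v -1.846 3.313 -2.789
v -1.414 2.603 -3.382
v -1.934 2.507 -1.891
v -1.077 2.778 -3.193
v -0.872 3.044 -2.934
v -0.836 3.357 -2.65
v -0.975 3.662 -2.39
v -1.264 3.907 -2.199
v -1.653 4.049 -2.111
v -2.076 4.064 -2.139
v -2.459 3.949 -2.28
v -2.736 3.723 -2.509
v -2.859 3.427 -2.787
v -2.807 3.111 -3.065
v -2.588 2.83 -3.295
v -2.241 2.632 -3.438
v -1.826 2.552 -3.469
v -1.744 -2.021 -2.042
v -1.373 -2.162 -2.451
v -0.365 -2.54 -1.407
v -0.736 -2.399 -0.998
v -1.322 -1.876 -2.397
v -0.314 -2.254 -1.353
v -1.385 -1.629 -2.248
v -0.376 -2.008 -1.204
v -1.543 -1.488 -2.043
v -0.535 -1.866 -0.999
v -1.755 -1.489 -1.838
v -0.747 -1.867 -0.794
v -1.965 -1.632 -1.688
v -0.956 -2.01 -0.644
v -2.115 -1.88 -1.633
v -1.107 -2.258 -0.589
v -2.166 -2.166 -1.687
v -1.158 -2.544 -0.643
v -2.104 -2.412 -1.836
v -1.095 -2.791 -0.792
v -1.945 -2.554 -2.041
v -0.937 -2.932 -0.997
v -1.733 -2.553 -2.246
v -0.725 -2.931 -1.202
v -1.524 -2.41 -2.396
v -0.515 -2.788 -1.352
f 1 12 6
f 1 6 2
f 1 2 8
f 1 8 11
f 1 11 12
f 2 6 10
f 6 12 5
f 12 11 3
f 11 8 7
f 8 2 9
f 4 10 5
f 4 5 3
f 4 3 7
f 4 7 9
f 4 9 10
f 5 10 6
f 3 5 12
f 7 3 11
f 9 7 8
f 10 9 2
f 14 13 16
f 14 16 15
f 16 13 17
f 16 17 15
f 17 13 18
f 17 18 15
f 18 13 19
f 18 19 15
f 19 13 20
f 19 20 15
f 20 13 21
f 20 21 15
f 21 13 22
f 21 22 15
f 22 13 23
f 22 23 15
f 23 13 24
f 23 24 15
f 24 13 25
f 24 25 15
f 25 13 26
f 25 26 15
f 26 13 27
f 26 27 15
f 27 13 28
f 27 28 15
f 28 13 29
f 28 29 15
f 29 13 14
f 29 14 15
f 31 30 34
f 31 34 32
f 32 34 35
f 32 35 33
f 34 30 36
f 34 36 35
f 35 36 37
f 35 37 33
f 36 30 38
f 36 38 37
f 37 38 39
f 37 39 33
f 38 30 40
f 38 40 39
f 39 40 41
f 39 41 33
f 40 30 42
f 40 42 41
f 41 42 43
f 41 43 33
f 42 30 44
f 42 44 43
f 43 44 45
f 43 45 33
f 44 30 46
f 44 46 45
f 45 46 47
f 45 47 33
f 46 30 48
f 46 48 47
f 47 48 49
f 47 49 33
f 48 30 50
f 48 50 49
f 49 50 51
f 49 51 33
f 50 30 52
f 50 52 51
f 51 52 53
f 51 53 33
f 52 30 54
f 52 54 53
f 53 54 55
f 53 55 33
f 54 30 31
f 54 31 55
f 55 31 32
f 55 32 33



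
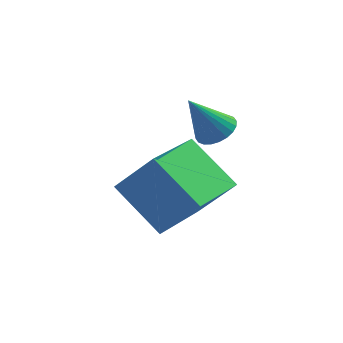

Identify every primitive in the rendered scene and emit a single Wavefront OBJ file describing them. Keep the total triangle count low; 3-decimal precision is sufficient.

v -4.409 0.64 0.771
v -3.496 0.464 1.884
v -3.585 2.266 0.353
v -2.672 2.089 1.465
v -3.328 -0.169 -0.245
v -2.415 -0.346 0.867
v -2.504 1.456 -0.664
v -1.591 1.28 0.449
v -2.099 1.694 2.069
v -1.627 1.741 2.347
v -2.741 1.486 3.191
v -1.695 1.944 2.346
v -1.825 2.11 2.302
v -1.996 2.212 2.223
v -2.183 2.235 2.121
v -2.358 2.176 2.01
v -2.492 2.044 1.908
v -2.567 1.858 1.831
v -2.571 1.647 1.79
v -2.503 1.444 1.791
v -2.373 1.278 1.835
v -2.202 1.176 1.914
v -2.015 1.153 2.017
v -1.84 1.212 2.127
v -1.706 1.345 2.229
v -1.631 1.53 2.306
f 2 4 1
f 5 2 1
f 1 4 3
f 3 5 1
f 2 8 4
f 6 2 5
f 6 8 2
f 4 8 3
f 7 5 3
f 3 8 7
f 7 6 5
f 8 6 7
f 10 9 12
f 10 12 11
f 12 9 13
f 12 13 11
f 13 9 14
f 13 14 11
f 14 9 15
f 14 15 11
f 15 9 16
f 15 16 11
f 16 9 17
f 16 17 11
f 17 9 18
f 17 18 11
f 18 9 19
f 18 19 11
f 19 9 20
f 19 20 11
f 20 9 21
f 20 21 11
f 21 9 22
f 21 22 11
f 22 9 23
f 22 23 11
f 23 9 24
f 23 24 11
f 24 9 25
f 24 25 11
f 25 9 26
f 25 26 11
f 26 9 10
f 26 10 11



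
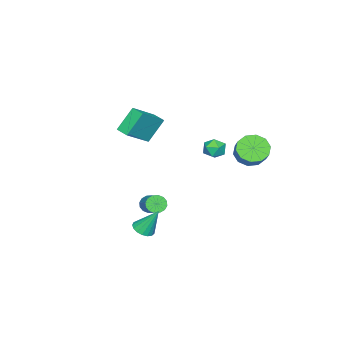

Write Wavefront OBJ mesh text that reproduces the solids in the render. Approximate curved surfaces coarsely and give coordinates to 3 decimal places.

v -3.425 -3.373 3.413
v -1.791 -3.791 4.614
v -3.137 -2.514 3.321
v -1.503 -2.933 4.522
v -2.477 -3.847 1.958
v -0.843 -4.266 3.159
v -2.189 -2.989 1.866
v -0.555 -3.407 3.067
v -1.99 1.783 2.858
v -1.726 1.5 2.207
v -2.974 1.06 2.773
v -2.71 0.777 2.122
v -2.359 0.618 2.774
v -1.751 1.066 2.827
v -2.949 1.494 2.153
v -2.341 1.942 2.206
v -2.319 1.322 1.772
v -1.954 0.78 2.155
v -2.746 1.78 2.825
v -2.381 1.238 3.208
v 3.538 0.223 -1.272
v 3.954 0.732 -1.483
v 3.302 1.057 0.272
v 3.654 0.829 -1.581
v 3.327 0.787 -1.609
v 3.049 0.616 -1.559
v 2.883 0.355 -1.443
v 2.867 0.064 -1.288
v 3.005 -0.191 -1.13
v 3.265 -0.351 -1.004
v 3.587 -0.379 -0.939
v 3.899 -0.27 -0.95
v 4.127 -0.047 -1.035
v 4.221 0.237 -1.175
v 4.159 0.518 -1.336
v -4.381 2.49 1.513
v -3.746 1.719 1.461
v -2.865 2.379 2.435
v -3.499 3.15 2.487
v -3.58 2.132 1.032
v -2.699 2.792 2.006
v -3.721 2.682 0.786
v -2.839 3.341 1.761
v -4.113 3.158 0.818
v -3.232 3.818 1.793
v -4.607 3.379 1.116
v -3.726 4.039 2.09
v -5.015 3.261 1.565
v -4.134 3.921 2.539
v -5.181 2.848 1.994
v -4.3 3.508 2.968
v -5.041 2.299 2.239
v -4.159 2.958 3.214
v -4.648 1.822 2.207
v -3.767 2.482 3.182
v -4.154 1.601 1.91
v -3.273 2.261 2.884
v 0.907 -0.98 -1.109
v 1.386 -1.154 -1.462
v 2.492 -0.054 -0.505
v 2.013 0.12 -0.151
v 1.261 -0.899 -1.611
v 2.367 0.201 -0.654
v 1.042 -0.665 -1.626
v 2.148 0.434 -0.668
v 0.786 -0.516 -1.502
v 1.892 0.584 -0.544
v 0.563 -0.491 -1.272
v 1.669 0.609 -0.315
v 0.432 -0.597 -0.999
v 1.538 0.503 -0.042
v 0.428 -0.806 -0.755
v 1.534 0.294 0.202
v 0.553 -1.061 -0.606
v 1.659 0.039 0.351
v 0.772 -1.294 -0.592
v 1.878 -0.195 0.366
v 1.028 -1.444 -0.716
v 2.134 -0.344 0.242
v 1.251 -1.469 -0.945
v 2.357 -0.369 0.012
v 1.382 -1.363 -1.218
v 2.488 -0.263 -0.261
f 2 4 1
f 5 2 1
f 1 4 3
f 3 5 1
f 2 8 4
f 6 2 5
f 6 8 2
f 4 8 3
f 7 5 3
f 3 8 7
f 7 6 5
f 8 6 7
f 9 20 14
f 9 14 10
f 9 10 16
f 9 16 19
f 9 19 20
f 10 14 18
f 14 20 13
f 20 19 11
f 19 16 15
f 16 10 17
f 12 18 13
f 12 13 11
f 12 11 15
f 12 15 17
f 12 17 18
f 13 18 14
f 11 13 20
f 15 11 19
f 17 15 16
f 18 17 10
f 22 21 24
f 22 24 23
f 24 21 25
f 24 25 23
f 25 21 26
f 25 26 23
f 26 21 27
f 26 27 23
f 27 21 28
f 27 28 23
f 28 21 29
f 28 29 23
f 29 21 30
f 29 30 23
f 30 21 31
f 30 31 23
f 31 21 32
f 31 32 23
f 32 21 33
f 32 33 23
f 33 21 34
f 33 34 23
f 34 21 35
f 34 35 23
f 35 21 22
f 35 22 23
f 37 36 40
f 37 40 38
f 38 40 41
f 38 41 39
f 40 36 42
f 40 42 41
f 41 42 43
f 41 43 39
f 42 36 44
f 42 44 43
f 43 44 45
f 43 45 39
f 44 36 46
f 44 46 45
f 45 46 47
f 45 47 39
f 46 36 48
f 46 48 47
f 47 48 49
f 47 49 39
f 48 36 50
f 48 50 49
f 49 50 51
f 49 51 39
f 50 36 52
f 50 52 51
f 51 52 53
f 51 53 39
f 52 36 54
f 52 54 53
f 53 54 55
f 53 55 39
f 54 36 56
f 54 56 55
f 55 56 57
f 55 57 39
f 56 36 37
f 56 37 57
f 57 37 38
f 57 38 39
f 59 58 62
f 59 62 60
f 60 62 63
f 60 63 61
f 62 58 64
f 62 64 63
f 63 64 65
f 63 65 61
f 64 58 66
f 64 66 65
f 65 66 67
f 65 67 61
f 66 58 68
f 66 68 67
f 67 68 69
f 67 69 61
f 68 58 70
f 68 70 69
f 69 70 71
f 69 71 61
f 70 58 72
f 70 72 71
f 71 72 73
f 71 73 61
f 72 58 74
f 72 74 73
f 73 74 75
f 73 75 61
f 74 58 76
f 74 76 75
f 75 76 77
f 75 77 61
f 76 58 78
f 76 78 77
f 77 78 79
f 77 79 61
f 78 58 80
f 78 80 79
f 79 80 81
f 79 81 61
f 80 58 82
f 80 82 81
f 81 82 83
f 81 83 61
f 82 58 59
f 82 59 83
f 83 59 60
f 83 60 61



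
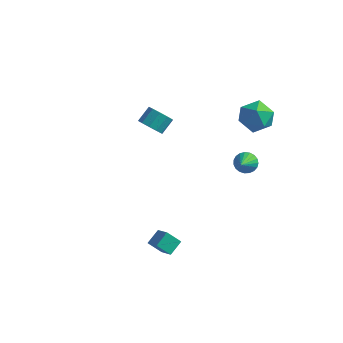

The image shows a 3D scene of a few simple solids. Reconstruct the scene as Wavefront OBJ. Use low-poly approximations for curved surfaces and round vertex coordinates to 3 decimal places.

v 2.32 3.374 -1.685
v 2.646 3.82 -1.193
v 2.62 2.086 -0.715
v 2.353 3.824 -1.098
v 2.055 3.749 -1.105
v 1.802 3.61 -1.212
v 1.639 3.43 -1.401
v 1.594 3.24 -1.639
v 1.674 3.073 -1.885
v 1.866 2.959 -2.096
v 2.136 2.916 -2.236
v 2.439 2.952 -2.282
v 2.72 3.061 -2.223
v 2.933 3.225 -2.072
v 3.039 3.414 -1.854
v 3.022 3.596 -1.607
v 2.883 3.74 -1.373
v -3.821 3.005 -0.65
v -3.122 3.202 -1.129
v -2.88 4.092 -0.409
v -3.579 3.895 0.07
v -3.541 3.476 -1.326
v -3.299 4.366 -0.606
v -4.067 3.569 -1.265
v -3.825 4.459 -0.545
v -4.499 3.448 -0.969
v -4.257 4.337 -0.249
v -4.672 3.157 -0.551
v -4.43 4.046 0.169
v -4.52 2.808 -0.171
v -4.278 3.698 0.549
v -4.101 2.534 0.026
v -3.859 3.424 0.746
v -3.575 2.441 -0.035
v -3.333 3.331 0.685
v -3.143 2.563 -0.331
v -2.901 3.452 0.389
v -2.97 2.854 -0.749
v -2.728 3.743 -0.029
v 0.666 -3.903 -4.605
v -0.094 -4.145 -3.907
v 0.85 -3.015 -4.097
v 0.091 -3.256 -3.399
v 1.589 -4.544 -3.821
v 0.83 -4.785 -3.123
v 1.774 -3.655 -3.313
v 1.014 -3.897 -2.615
v 2.488 4.213 1.532
v 2.998 4.813 2.422
v 2.462 2.627 2.618
v 2.972 3.227 3.508
v 1.854 3.473 3.189
v 1.87 4.453 2.518
v 3.59 2.987 2.522
v 3.606 3.967 1.851
v 3.679 4.056 3.033
v 2.606 4.356 3.446
v 2.854 3.084 1.594
v 1.781 3.384 2.007
f 2 1 4
f 2 4 3
f 4 1 5
f 4 5 3
f 5 1 6
f 5 6 3
f 6 1 7
f 6 7 3
f 7 1 8
f 7 8 3
f 8 1 9
f 8 9 3
f 9 1 10
f 9 10 3
f 10 1 11
f 10 11 3
f 11 1 12
f 11 12 3
f 12 1 13
f 12 13 3
f 13 1 14
f 13 14 3
f 14 1 15
f 14 15 3
f 15 1 16
f 15 16 3
f 16 1 17
f 16 17 3
f 17 1 2
f 17 2 3
f 19 18 22
f 19 22 20
f 20 22 23
f 20 23 21
f 22 18 24
f 22 24 23
f 23 24 25
f 23 25 21
f 24 18 26
f 24 26 25
f 25 26 27
f 25 27 21
f 26 18 28
f 26 28 27
f 27 28 29
f 27 29 21
f 28 18 30
f 28 30 29
f 29 30 31
f 29 31 21
f 30 18 32
f 30 32 31
f 31 32 33
f 31 33 21
f 32 18 34
f 32 34 33
f 33 34 35
f 33 35 21
f 34 18 36
f 34 36 35
f 35 36 37
f 35 37 21
f 36 18 38
f 36 38 37
f 37 38 39
f 37 39 21
f 38 18 19
f 38 19 39
f 39 19 20
f 39 20 21
f 41 43 40
f 44 41 40
f 40 43 42
f 42 44 40
f 41 47 43
f 45 41 44
f 45 47 41
f 43 47 42
f 46 44 42
f 42 47 46
f 46 45 44
f 47 45 46
f 48 59 53
f 48 53 49
f 48 49 55
f 48 55 58
f 48 58 59
f 49 53 57
f 53 59 52
f 59 58 50
f 58 55 54
f 55 49 56
f 51 57 52
f 51 52 50
f 51 50 54
f 51 54 56
f 51 56 57
f 52 57 53
f 50 52 59
f 54 50 58
f 56 54 55
f 57 56 49



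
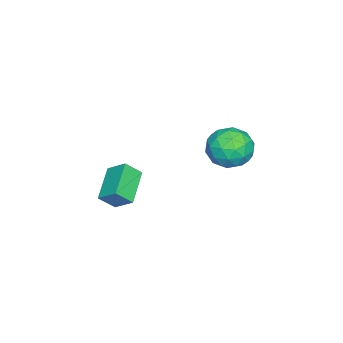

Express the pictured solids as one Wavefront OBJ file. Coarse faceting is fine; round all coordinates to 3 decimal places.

v -1.667 -1.929 -3.07
v -1.224 -2.575 -2.326
v -1.467 -0.972 -2.357
v -1.024 -1.618 -1.613
v 0.064 -1.682 -3.887
v 0.507 -2.328 -3.143
v 0.264 -0.725 -3.174
v 0.707 -1.371 -2.43
v -0.739 4.395 1.09
v -0.202 4.657 2.081
v 0.322 2.863 0.919
v 0.859 3.125 1.91
v -0.249 2.793 1.923
v -0.904 3.739 2.029
v 1.024 3.781 0.971
v 0.369 4.727 1.077
v 0.888 4.277 2.007
v 0.101 3.666 2.595
v 0.019 3.854 0.405
v -0.768 3.243 0.993
v -0.564 4.66 1.601
v 0.684 2.86 1.399
v 0.033 2.664 1.407
v 0.348 2.818 1.989
v -0.977 4.121 1.57
v -0.661 4.275 2.152
v -0.688 3.179 2.059
v 0.781 3.245 0.848
v 1.097 3.399 1.43
v -0.228 4.702 1.011
v 0.087 4.856 1.593
v 0.808 4.341 0.941
v 0.393 4.591 2.14
v 1.016 3.69 2.039
v 1.114 4.076 1.487
v 0.728 4.632 1.55
v -0.07 4.232 2.485
v 0.554 3.331 2.385
v -0.097 3.136 2.392
v -0.483 3.693 2.454
v 0.571 4.009 2.442
v -0.434 4.189 0.615
v 0.19 3.288 0.515
v 0.603 3.827 0.546
v 0.217 4.384 0.608
v -0.896 3.83 0.961
v -0.273 2.929 0.86
v -0.608 2.888 1.45
v -0.994 3.444 1.513
v -0.451 3.511 0.558
f 2 4 1
f 5 2 1
f 1 4 3
f 3 5 1
f 2 8 4
f 6 2 5
f 6 8 2
f 4 8 3
f 7 5 3
f 3 8 7
f 7 6 5
f 8 6 7
f 9 46 25
f 46 20 49
f 25 49 14
f 46 49 25
f 9 25 21
f 25 14 26
f 21 26 10
f 25 26 21
f 9 21 30
f 21 10 31
f 30 31 16
f 21 31 30
f 9 30 42
f 30 16 45
f 42 45 19
f 30 45 42
f 9 42 46
f 42 19 50
f 46 50 20
f 42 50 46
f 10 26 37
f 26 14 40
f 37 40 18
f 26 40 37
f 14 49 27
f 49 20 48
f 27 48 13
f 49 48 27
f 20 50 47
f 50 19 43
f 47 43 11
f 50 43 47
f 19 45 44
f 45 16 32
f 44 32 15
f 45 32 44
f 16 31 36
f 31 10 33
f 36 33 17
f 31 33 36
f 12 38 24
f 38 18 39
f 24 39 13
f 38 39 24
f 12 24 22
f 24 13 23
f 22 23 11
f 24 23 22
f 12 22 29
f 22 11 28
f 29 28 15
f 22 28 29
f 12 29 34
f 29 15 35
f 34 35 17
f 29 35 34
f 12 34 38
f 34 17 41
f 38 41 18
f 34 41 38
f 13 39 27
f 39 18 40
f 27 40 14
f 39 40 27
f 11 23 47
f 23 13 48
f 47 48 20
f 23 48 47
f 15 28 44
f 28 11 43
f 44 43 19
f 28 43 44
f 17 35 36
f 35 15 32
f 36 32 16
f 35 32 36
f 18 41 37
f 41 17 33
f 37 33 10
f 41 33 37



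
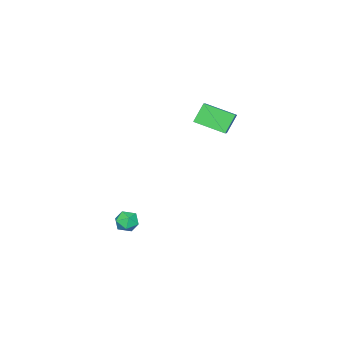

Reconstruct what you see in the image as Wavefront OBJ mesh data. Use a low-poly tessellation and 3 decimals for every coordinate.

v 1.274 0.04 -3.444
v 1.789 0.111 -2.968
v 0.711 -0.651 -2.732
v 1.226 -0.58 -2.256
v 0.807 -0.034 -2.406
v 1.155 0.393 -2.846
v 1.345 -0.933 -2.854
v 1.693 -0.506 -3.294
v 1.832 -0.491 -2.603
v 1.5 0.065 -2.327
v 1 -0.605 -3.373
v 0.668 -0.049 -3.097
v -2.127 1.429 3.374
v -2.835 1.53 4.374
v -2.657 2.966 2.843
v -3.364 3.067 3.844
v -1.416 1.833 3.836
v -2.123 1.934 4.837
v -1.945 3.37 3.306
v -2.653 3.471 4.306
f 1 12 6
f 1 6 2
f 1 2 8
f 1 8 11
f 1 11 12
f 2 6 10
f 6 12 5
f 12 11 3
f 11 8 7
f 8 2 9
f 4 10 5
f 4 5 3
f 4 3 7
f 4 7 9
f 4 9 10
f 5 10 6
f 3 5 12
f 7 3 11
f 9 7 8
f 10 9 2
f 14 16 13
f 17 14 13
f 13 16 15
f 15 17 13
f 14 20 16
f 18 14 17
f 18 20 14
f 16 20 15
f 19 17 15
f 15 20 19
f 19 18 17
f 20 18 19



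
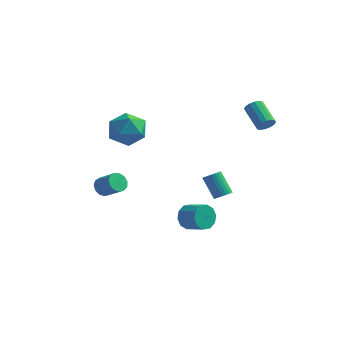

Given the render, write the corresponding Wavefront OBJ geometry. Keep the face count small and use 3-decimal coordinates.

v 0.981 3.487 -3.771
v 1.28 3.155 -3.45
v 0.417 3.561 -2.228
v 0.119 3.893 -2.549
v 1.389 3.338 -3.434
v 0.527 3.744 -2.212
v 1.437 3.545 -3.469
v 0.575 3.951 -2.246
v 1.415 3.742 -3.55
v 0.553 4.148 -2.327
v 1.327 3.901 -3.665
v 0.465 4.307 -2.442
v 1.187 3.996 -3.796
v 0.325 4.403 -2.573
v 1.015 4.015 -3.923
v 0.153 4.421 -2.7
v 0.838 3.952 -4.027
v -0.024 4.358 -2.804
v 0.683 3.819 -4.092
v -0.18 4.225 -2.87
v 0.573 3.636 -4.108
v -0.289 4.042 -2.886
v 0.525 3.429 -4.074
v -0.337 3.835 -2.851
v 0.547 3.232 -3.993
v -0.315 3.638 -2.77
v 0.635 3.073 -3.878
v -0.227 3.479 -2.655
v 0.775 2.977 -3.747
v -0.087 3.384 -2.524
v 0.947 2.959 -3.62
v 0.085 3.365 -2.397
v 1.124 3.022 -3.516
v 0.262 3.428 -2.293
v -2.875 -3.24 -0.41
v -2.525 -3.281 -0.908
v -1.555 -3.521 -0.208
v -1.905 -3.48 0.29
v -2.514 -2.952 -0.81
v -1.545 -3.192 -0.109
v -2.619 -2.714 -0.584
v -1.649 -2.954 0.117
v -2.804 -2.643 -0.303
v -1.835 -2.884 0.398
v -3.012 -2.762 -0.057
v -2.043 -3.003 0.644
v -3.176 -3.033 0.078
v -2.207 -3.273 0.779
v -3.245 -3.369 0.057
v -2.275 -3.609 0.758
v -3.196 -3.664 -0.112
v -2.226 -3.904 0.589
v -3.045 -3.825 -0.376
v -2.076 -4.065 0.325
v -2.84 -3.799 -0.651
v -1.871 -4.04 0.05
v -2.646 -3.597 -0.849
v -1.677 -3.837 -0.148
v 3.614 2.815 2.584
v 3.939 2.774 3.039
v 2.911 3.603 3.85
v 2.586 3.645 3.396
v 4.028 3.015 2.905
v 3 3.844 3.716
v 4.006 3.203 2.685
v 2.978 4.032 3.496
v 3.879 3.287 2.438
v 2.851 4.116 3.249
v 3.681 3.244 2.231
v 2.653 4.074 3.042
v 3.465 3.087 2.118
v 2.437 3.916 2.929
v 3.289 2.857 2.13
v 2.261 3.686 2.941
v 3.2 2.616 2.264
v 2.172 3.445 3.075
v 3.222 2.428 2.484
v 2.194 3.257 3.295
v 3.349 2.344 2.731
v 2.321 3.173 3.542
v 3.547 2.386 2.938
v 2.519 3.216 3.749
v 3.763 2.544 3.051
v 2.735 3.373 3.862
v 0.94 -1.116 -2.887
v 1.299 -0.696 -3.465
v 2.38 -1.025 -3.031
v 2.02 -1.444 -2.453
v 1.235 -0.397 -3.077
v 2.315 -0.725 -2.643
v 1.057 -0.372 -2.616
v 2.138 -0.701 -2.182
v 0.835 -0.631 -2.259
v 1.915 -0.96 -1.825
v 0.652 -1.076 -2.141
v 1.733 -1.404 -1.707
v 0.58 -1.535 -2.309
v 1.661 -1.864 -1.875
v 0.645 -1.835 -2.697
v 1.725 -2.163 -2.263
v 0.822 -1.859 -3.158
v 1.903 -2.188 -2.724
v 1.045 -1.6 -3.515
v 2.125 -1.929 -3.081
v 1.227 -1.156 -3.633
v 2.308 -1.484 -3.199
v -4.699 1.765 1.304
v -4.039 1.932 2.278
v -3.301 0.688 0.542
v -2.641 0.855 1.516
v -3.625 0.192 1.572
v -4.49 0.858 2.043
v -2.85 1.762 0.777
v -3.715 2.428 1.248
v -2.897 1.93 1.953
v -3.376 0.96 2.443
v -3.964 1.66 0.377
v -4.443 0.69 0.867
f 2 1 5
f 2 5 3
f 3 5 6
f 3 6 4
f 5 1 7
f 5 7 6
f 6 7 8
f 6 8 4
f 7 1 9
f 7 9 8
f 8 9 10
f 8 10 4
f 9 1 11
f 9 11 10
f 10 11 12
f 10 12 4
f 11 1 13
f 11 13 12
f 12 13 14
f 12 14 4
f 13 1 15
f 13 15 14
f 14 15 16
f 14 16 4
f 15 1 17
f 15 17 16
f 16 17 18
f 16 18 4
f 17 1 19
f 17 19 18
f 18 19 20
f 18 20 4
f 19 1 21
f 19 21 20
f 20 21 22
f 20 22 4
f 21 1 23
f 21 23 22
f 22 23 24
f 22 24 4
f 23 1 25
f 23 25 24
f 24 25 26
f 24 26 4
f 25 1 27
f 25 27 26
f 26 27 28
f 26 28 4
f 27 1 29
f 27 29 28
f 28 29 30
f 28 30 4
f 29 1 31
f 29 31 30
f 30 31 32
f 30 32 4
f 31 1 33
f 31 33 32
f 32 33 34
f 32 34 4
f 33 1 2
f 33 2 34
f 34 2 3
f 34 3 4
f 36 35 39
f 36 39 37
f 37 39 40
f 37 40 38
f 39 35 41
f 39 41 40
f 40 41 42
f 40 42 38
f 41 35 43
f 41 43 42
f 42 43 44
f 42 44 38
f 43 35 45
f 43 45 44
f 44 45 46
f 44 46 38
f 45 35 47
f 45 47 46
f 46 47 48
f 46 48 38
f 47 35 49
f 47 49 48
f 48 49 50
f 48 50 38
f 49 35 51
f 49 51 50
f 50 51 52
f 50 52 38
f 51 35 53
f 51 53 52
f 52 53 54
f 52 54 38
f 53 35 55
f 53 55 54
f 54 55 56
f 54 56 38
f 55 35 57
f 55 57 56
f 56 57 58
f 56 58 38
f 57 35 36
f 57 36 58
f 58 36 37
f 58 37 38
f 60 59 63
f 60 63 61
f 61 63 64
f 61 64 62
f 63 59 65
f 63 65 64
f 64 65 66
f 64 66 62
f 65 59 67
f 65 67 66
f 66 67 68
f 66 68 62
f 67 59 69
f 67 69 68
f 68 69 70
f 68 70 62
f 69 59 71
f 69 71 70
f 70 71 72
f 70 72 62
f 71 59 73
f 71 73 72
f 72 73 74
f 72 74 62
f 73 59 75
f 73 75 74
f 74 75 76
f 74 76 62
f 75 59 77
f 75 77 76
f 76 77 78
f 76 78 62
f 77 59 79
f 77 79 78
f 78 79 80
f 78 80 62
f 79 59 81
f 79 81 80
f 80 81 82
f 80 82 62
f 81 59 83
f 81 83 82
f 82 83 84
f 82 84 62
f 83 59 60
f 83 60 84
f 84 60 61
f 84 61 62
f 86 85 89
f 86 89 87
f 87 89 90
f 87 90 88
f 89 85 91
f 89 91 90
f 90 91 92
f 90 92 88
f 91 85 93
f 91 93 92
f 92 93 94
f 92 94 88
f 93 85 95
f 93 95 94
f 94 95 96
f 94 96 88
f 95 85 97
f 95 97 96
f 96 97 98
f 96 98 88
f 97 85 99
f 97 99 98
f 98 99 100
f 98 100 88
f 99 85 101
f 99 101 100
f 100 101 102
f 100 102 88
f 101 85 103
f 101 103 102
f 102 103 104
f 102 104 88
f 103 85 105
f 103 105 104
f 104 105 106
f 104 106 88
f 105 85 86
f 105 86 106
f 106 86 87
f 106 87 88
f 107 118 112
f 107 112 108
f 107 108 114
f 107 114 117
f 107 117 118
f 108 112 116
f 112 118 111
f 118 117 109
f 117 114 113
f 114 108 115
f 110 116 111
f 110 111 109
f 110 109 113
f 110 113 115
f 110 115 116
f 111 116 112
f 109 111 118
f 113 109 117
f 115 113 114
f 116 115 108



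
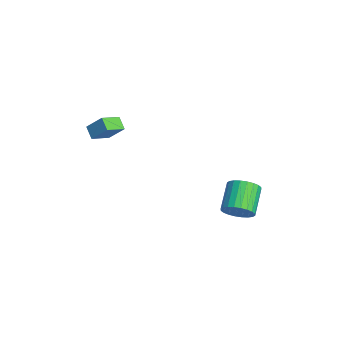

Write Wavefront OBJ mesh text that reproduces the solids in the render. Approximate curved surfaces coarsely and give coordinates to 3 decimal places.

v -3.85 -4.558 2.639
v -3.233 -3.741 3.695
v -4.503 -3.442 2.157
v -3.886 -2.625 3.213
v -3.114 -4.375 2.067
v -2.497 -3.558 3.123
v -3.767 -3.259 1.585
v -3.15 -2.442 2.641
v 0.661 3.449 -2.728
v 1.291 4.141 -2.321
v -0.211 4.842 -1.186
v -0.841 4.151 -1.592
v 1.148 4.341 -2.634
v -0.355 5.042 -1.498
v 0.931 4.405 -2.961
v -0.572 5.106 -1.826
v 0.672 4.324 -3.253
v -0.83 5.025 -2.117
v 0.412 4.109 -3.465
v -1.09 4.811 -2.329
v 0.19 3.794 -3.564
v -1.312 4.496 -2.428
v 0.04 3.427 -3.536
v -1.463 4.128 -2.401
v -0.016 3.063 -3.385
v -1.519 3.764 -2.25
v 0.031 2.758 -3.134
v -1.471 3.459 -1.999
v 0.175 2.558 -2.822
v -1.328 3.259 -1.686
v 0.392 2.494 -2.494
v -1.111 3.195 -1.359
v 0.65 2.575 -2.203
v -0.852 3.276 -1.067
v 0.91 2.789 -1.991
v -0.592 3.491 -0.855
v 1.132 3.104 -1.892
v -0.37 3.806 -0.756
v 1.283 3.472 -1.919
v -0.22 4.173 -0.784
v 1.339 3.836 -2.07
v -0.164 4.537 -0.935
f 2 4 1
f 5 2 1
f 1 4 3
f 3 5 1
f 2 8 4
f 6 2 5
f 6 8 2
f 4 8 3
f 7 5 3
f 3 8 7
f 7 6 5
f 8 6 7
f 10 9 13
f 10 13 11
f 11 13 14
f 11 14 12
f 13 9 15
f 13 15 14
f 14 15 16
f 14 16 12
f 15 9 17
f 15 17 16
f 16 17 18
f 16 18 12
f 17 9 19
f 17 19 18
f 18 19 20
f 18 20 12
f 19 9 21
f 19 21 20
f 20 21 22
f 20 22 12
f 21 9 23
f 21 23 22
f 22 23 24
f 22 24 12
f 23 9 25
f 23 25 24
f 24 25 26
f 24 26 12
f 25 9 27
f 25 27 26
f 26 27 28
f 26 28 12
f 27 9 29
f 27 29 28
f 28 29 30
f 28 30 12
f 29 9 31
f 29 31 30
f 30 31 32
f 30 32 12
f 31 9 33
f 31 33 32
f 32 33 34
f 32 34 12
f 33 9 35
f 33 35 34
f 34 35 36
f 34 36 12
f 35 9 37
f 35 37 36
f 36 37 38
f 36 38 12
f 37 9 39
f 37 39 38
f 38 39 40
f 38 40 12
f 39 9 41
f 39 41 40
f 40 41 42
f 40 42 12
f 41 9 10
f 41 10 42
f 42 10 11
f 42 11 12



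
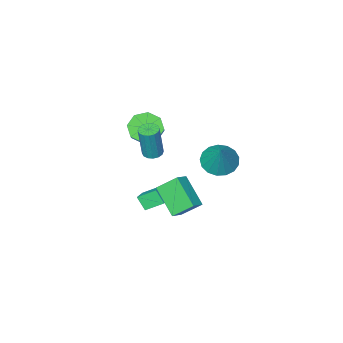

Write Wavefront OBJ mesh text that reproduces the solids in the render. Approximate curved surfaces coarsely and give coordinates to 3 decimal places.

v 1.292 -1.117 -4.567
v 1.427 -1.717 -3.804
v 0.491 -0.437 -3.891
v 0.626 -1.036 -3.128
v 1.994 -0.584 -4.272
v 2.129 -1.183 -3.509
v 1.193 0.097 -3.596
v 1.328 -0.503 -2.833
v 0.023 -3.461 -0.034
v 0.922 -3.585 -0.521
v 1.596 -2.583 0.466
v 0.697 -2.459 0.954
v 0.493 -2.998 -0.825
v 1.166 -1.995 0.163
v -0.212 -2.682 -0.665
v 0.462 -1.679 0.323
v -0.778 -2.822 -0.135
v -0.105 -1.82 0.852
v -0.876 -3.337 0.454
v -0.202 -2.335 1.441
v -0.446 -3.925 0.757
v 0.227 -2.922 1.745
v 0.258 -4.241 0.597
v 0.932 -3.238 1.585
v 0.825 -4.1 0.068
v 1.498 -3.098 1.055
v -1.253 1.83 0.072
v -0.383 1.209 0.118
v -0.627 2.83 1.748
v -0.236 1.604 -0.173
v -0.322 2.051 -0.407
v -0.621 2.447 -0.532
v -1.065 2.702 -0.519
v -1.552 2.757 -0.37
v -1.971 2.6 -0.12
v -2.224 2.266 0.174
v -2.256 1.832 0.445
v -2.057 1.398 0.63
v -1.674 1.063 0.687
v -1.195 0.903 0.603
v -0.729 0.956 0.398
v 1.686 2.939 0.733
v 2.457 3.233 1.162
v 1.747 4.535 -0.47
v 2.518 4.83 -0.041
v 2.502 2.19 -0.219
v 3.273 2.485 0.21
v 2.563 3.787 -1.422
v 3.334 4.081 -0.993
v 1.945 0.163 1.035
v 2.518 0.141 0.944
v 2.847 0.256 2.995
v 2.275 0.277 3.085
v 2.449 0.434 0.939
v 2.778 0.548 2.989
v 2.245 0.653 0.959
v 2.575 0.768 3.01
v 1.961 0.741 1
v 2.29 0.856 3.05
v 1.673 0.674 1.05
v 2.002 0.789 3.1
v 1.458 0.47 1.096
v 1.787 0.585 3.146
v 1.373 0.184 1.125
v 1.702 0.299 3.176
v 1.442 -0.108 1.131
v 1.771 0.006 3.181
v 1.645 -0.328 1.11
v 1.975 -0.213 3.161
v 1.93 -0.416 1.07
v 2.259 -0.301 3.12
v 2.218 -0.349 1.02
v 2.547 -0.234 3.07
v 2.433 -0.145 0.974
v 2.762 -0.03 3.024
f 2 4 1
f 5 2 1
f 1 4 3
f 3 5 1
f 2 8 4
f 6 2 5
f 6 8 2
f 4 8 3
f 7 5 3
f 3 8 7
f 7 6 5
f 8 6 7
f 10 9 13
f 10 13 11
f 11 13 14
f 11 14 12
f 13 9 15
f 13 15 14
f 14 15 16
f 14 16 12
f 15 9 17
f 15 17 16
f 16 17 18
f 16 18 12
f 17 9 19
f 17 19 18
f 18 19 20
f 18 20 12
f 19 9 21
f 19 21 20
f 20 21 22
f 20 22 12
f 21 9 23
f 21 23 22
f 22 23 24
f 22 24 12
f 23 9 25
f 23 25 24
f 24 25 26
f 24 26 12
f 25 9 10
f 25 10 26
f 26 10 11
f 26 11 12
f 28 27 30
f 28 30 29
f 30 27 31
f 30 31 29
f 31 27 32
f 31 32 29
f 32 27 33
f 32 33 29
f 33 27 34
f 33 34 29
f 34 27 35
f 34 35 29
f 35 27 36
f 35 36 29
f 36 27 37
f 36 37 29
f 37 27 38
f 37 38 29
f 38 27 39
f 38 39 29
f 39 27 40
f 39 40 29
f 40 27 41
f 40 41 29
f 41 27 28
f 41 28 29
f 43 45 42
f 46 43 42
f 42 45 44
f 44 46 42
f 43 49 45
f 47 43 46
f 47 49 43
f 45 49 44
f 48 46 44
f 44 49 48
f 48 47 46
f 49 47 48
f 51 50 54
f 51 54 52
f 52 54 55
f 52 55 53
f 54 50 56
f 54 56 55
f 55 56 57
f 55 57 53
f 56 50 58
f 56 58 57
f 57 58 59
f 57 59 53
f 58 50 60
f 58 60 59
f 59 60 61
f 59 61 53
f 60 50 62
f 60 62 61
f 61 62 63
f 61 63 53
f 62 50 64
f 62 64 63
f 63 64 65
f 63 65 53
f 64 50 66
f 64 66 65
f 65 66 67
f 65 67 53
f 66 50 68
f 66 68 67
f 67 68 69
f 67 69 53
f 68 50 70
f 68 70 69
f 69 70 71
f 69 71 53
f 70 50 72
f 70 72 71
f 71 72 73
f 71 73 53
f 72 50 74
f 72 74 73
f 73 74 75
f 73 75 53
f 74 50 51
f 74 51 75
f 75 51 52
f 75 52 53



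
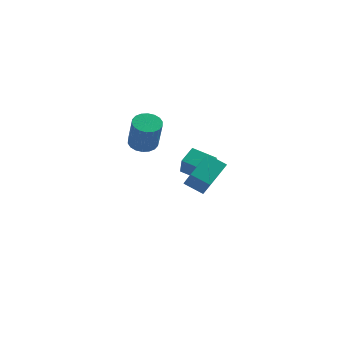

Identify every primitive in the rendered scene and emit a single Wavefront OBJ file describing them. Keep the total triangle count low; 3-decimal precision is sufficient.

v -3.66 2.382 2.74
v -2.979 2.902 2.821
v -2.72 2.257 4.781
v -3.4 1.738 4.7
v -3.27 3.124 2.932
v -3.01 2.48 4.893
v -3.638 3.2 3.006
v -3.378 2.555 4.966
v -4.01 3.114 3.027
v -3.75 2.469 4.987
v -4.313 2.882 2.991
v -4.053 2.238 4.951
v -4.487 2.552 2.905
v -4.227 1.907 4.866
v -4.496 2.188 2.787
v -4.237 1.543 4.747
v -4.34 1.863 2.659
v -4.081 1.218 4.619
v -4.05 1.64 2.547
v -3.79 0.996 4.508
v -3.682 1.565 2.474
v -3.422 0.92 4.434
v -3.31 1.651 2.453
v -3.05 1.006 4.413
v -3.007 1.882 2.489
v -2.747 1.238 4.449
v -2.833 2.213 2.574
v -2.573 1.568 4.535
v -2.823 2.577 2.693
v -2.564 1.932 4.653
v -0.408 -3.319 2.211
v -0.06 -4.163 3.426
v -1.435 -2.938 2.77
v -1.087 -3.783 3.985
v 0.487 -1.937 2.915
v 0.835 -2.782 4.13
v -0.54 -1.557 3.474
v -0.192 -2.401 4.689
v -1.598 3.997 -0.626
v -1.515 3.356 0.65
v -0.989 4.978 -0.172
v -0.907 4.337 1.103
v -0.233 3.343 -1.043
v -0.151 2.702 0.232
v 0.375 4.324 -0.59
v 0.458 3.683 0.686
f 2 1 5
f 2 5 3
f 3 5 6
f 3 6 4
f 5 1 7
f 5 7 6
f 6 7 8
f 6 8 4
f 7 1 9
f 7 9 8
f 8 9 10
f 8 10 4
f 9 1 11
f 9 11 10
f 10 11 12
f 10 12 4
f 11 1 13
f 11 13 12
f 12 13 14
f 12 14 4
f 13 1 15
f 13 15 14
f 14 15 16
f 14 16 4
f 15 1 17
f 15 17 16
f 16 17 18
f 16 18 4
f 17 1 19
f 17 19 18
f 18 19 20
f 18 20 4
f 19 1 21
f 19 21 20
f 20 21 22
f 20 22 4
f 21 1 23
f 21 23 22
f 22 23 24
f 22 24 4
f 23 1 25
f 23 25 24
f 24 25 26
f 24 26 4
f 25 1 27
f 25 27 26
f 26 27 28
f 26 28 4
f 27 1 29
f 27 29 28
f 28 29 30
f 28 30 4
f 29 1 2
f 29 2 30
f 30 2 3
f 30 3 4
f 32 34 31
f 35 32 31
f 31 34 33
f 33 35 31
f 32 38 34
f 36 32 35
f 36 38 32
f 34 38 33
f 37 35 33
f 33 38 37
f 37 36 35
f 38 36 37
f 40 42 39
f 43 40 39
f 39 42 41
f 41 43 39
f 40 46 42
f 44 40 43
f 44 46 40
f 42 46 41
f 45 43 41
f 41 46 45
f 45 44 43
f 46 44 45



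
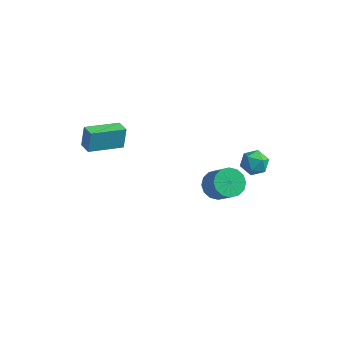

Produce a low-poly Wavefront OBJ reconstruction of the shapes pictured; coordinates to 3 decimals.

v 2.58 0.913 -0.761
v 3.248 1.153 -0.373
v 3.312 0.207 -1.587
v 3.98 0.447 -1.199
v 3.459 -0.055 -0.835
v 3.007 0.382 -0.325
v 3.553 0.978 -1.635
v 3.101 1.415 -1.125
v 3.85 1.193 -0.913
v 3.792 0.555 -0.419
v 2.768 0.805 -1.541
v 2.71 0.167 -1.047
v -3.811 -3.703 0.713
v -3.844 -3.311 1.847
v -4.458 -3.249 0.537
v -4.492 -2.857 1.671
v -2.628 -2.203 0.229
v -2.662 -1.811 1.363
v -3.276 -1.749 0.053
v -3.309 -1.357 1.187
v 1.214 0.745 -4.088
v 1.864 1.298 -4.304
v 2.856 0.668 -2.927
v 2.206 0.115 -2.712
v 1.604 1.53 -4.01
v 2.596 0.9 -2.633
v 1.24 1.552 -3.738
v 2.231 0.922 -2.361
v 0.868 1.357 -3.559
v 1.86 0.727 -2.182
v 0.59 0.999 -3.522
v 1.582 0.369 -2.146
v 0.478 0.572 -3.637
v 1.47 -0.058 -2.261
v 0.564 0.192 -3.873
v 1.556 -0.438 -2.496
v 0.824 -0.04 -4.167
v 1.816 -0.67 -2.79
v 1.189 -0.062 -4.439
v 2.18 -0.692 -3.062
v 1.56 0.133 -4.618
v 2.552 -0.497 -3.241
v 1.838 0.491 -4.654
v 2.83 -0.139 -3.278
v 1.95 0.918 -4.539
v 2.942 0.288 -3.163
f 1 12 6
f 1 6 2
f 1 2 8
f 1 8 11
f 1 11 12
f 2 6 10
f 6 12 5
f 12 11 3
f 11 8 7
f 8 2 9
f 4 10 5
f 4 5 3
f 4 3 7
f 4 7 9
f 4 9 10
f 5 10 6
f 3 5 12
f 7 3 11
f 9 7 8
f 10 9 2
f 14 16 13
f 17 14 13
f 13 16 15
f 15 17 13
f 14 20 16
f 18 14 17
f 18 20 14
f 16 20 15
f 19 17 15
f 15 20 19
f 19 18 17
f 20 18 19
f 22 21 25
f 22 25 23
f 23 25 26
f 23 26 24
f 25 21 27
f 25 27 26
f 26 27 28
f 26 28 24
f 27 21 29
f 27 29 28
f 28 29 30
f 28 30 24
f 29 21 31
f 29 31 30
f 30 31 32
f 30 32 24
f 31 21 33
f 31 33 32
f 32 33 34
f 32 34 24
f 33 21 35
f 33 35 34
f 34 35 36
f 34 36 24
f 35 21 37
f 35 37 36
f 36 37 38
f 36 38 24
f 37 21 39
f 37 39 38
f 38 39 40
f 38 40 24
f 39 21 41
f 39 41 40
f 40 41 42
f 40 42 24
f 41 21 43
f 41 43 42
f 42 43 44
f 42 44 24
f 43 21 45
f 43 45 44
f 44 45 46
f 44 46 24
f 45 21 22
f 45 22 46
f 46 22 23
f 46 23 24

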